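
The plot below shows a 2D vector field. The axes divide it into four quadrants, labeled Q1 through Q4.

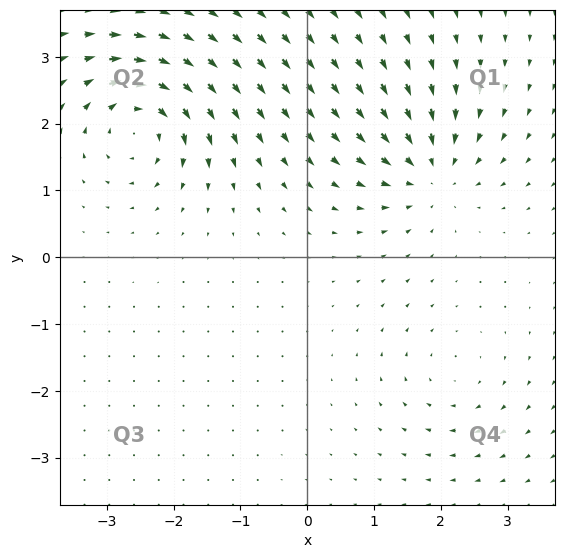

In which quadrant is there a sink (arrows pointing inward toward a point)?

The sink sits at approximately (1.8, 1.3), which lies in quadrant Q1. The divergence there is about -5, negative as expected for a sink.

Q1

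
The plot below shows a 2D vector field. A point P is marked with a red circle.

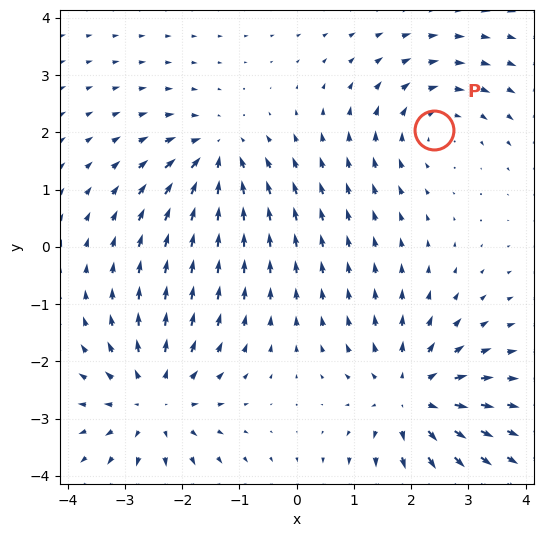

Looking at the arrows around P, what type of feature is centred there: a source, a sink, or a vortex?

At P (2.4, 2.0) the arrows circulate clockwise. Divergence ≈0, curl about -3 — near-zero divergence with nonzero curl is a vortex.

vortex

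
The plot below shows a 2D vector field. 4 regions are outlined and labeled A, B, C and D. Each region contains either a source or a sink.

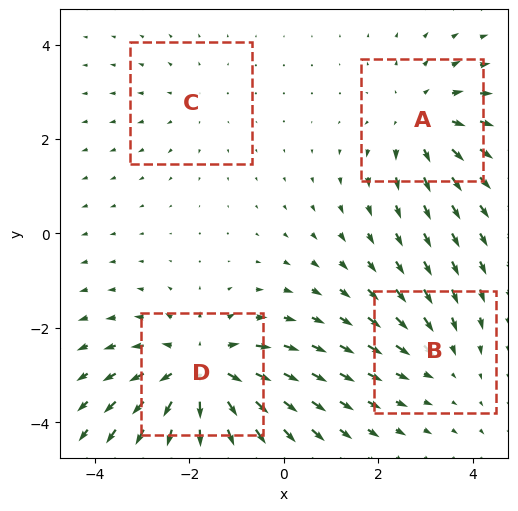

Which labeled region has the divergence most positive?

D

Divergence at each region's feature centre — A: about +4, B: about -3, C: about +2, D: about +6. Region D is most positive.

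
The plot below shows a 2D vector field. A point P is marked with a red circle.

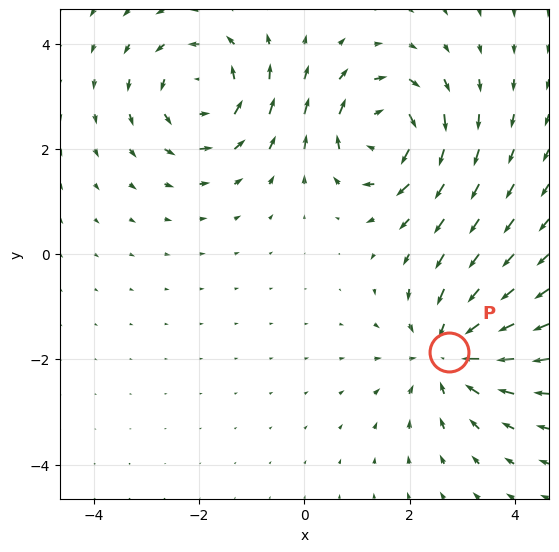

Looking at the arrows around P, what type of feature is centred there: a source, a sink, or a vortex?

sink

At P (2.7, -1.9) the arrows converge inward. Divergence about -4, curl ≈0 — negative divergence with near-zero curl is a sink.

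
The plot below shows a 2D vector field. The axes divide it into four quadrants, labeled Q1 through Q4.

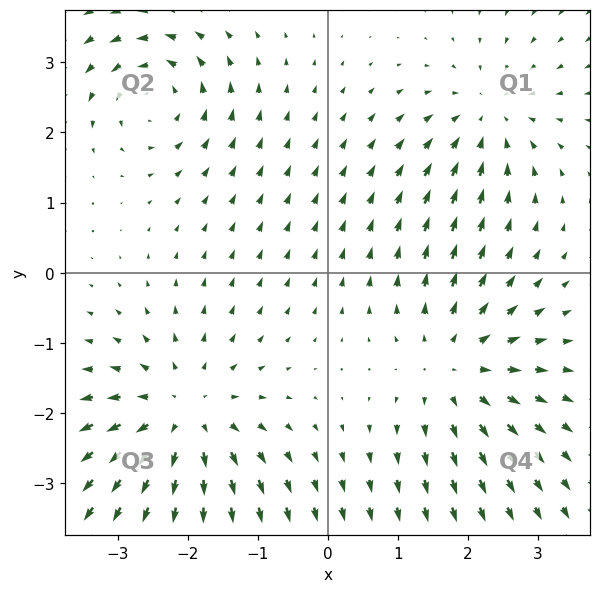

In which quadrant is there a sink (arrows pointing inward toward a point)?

Q1

The sink sits at approximately (2.3, 2.2), which lies in quadrant Q1. The divergence there is about -3, negative as expected for a sink.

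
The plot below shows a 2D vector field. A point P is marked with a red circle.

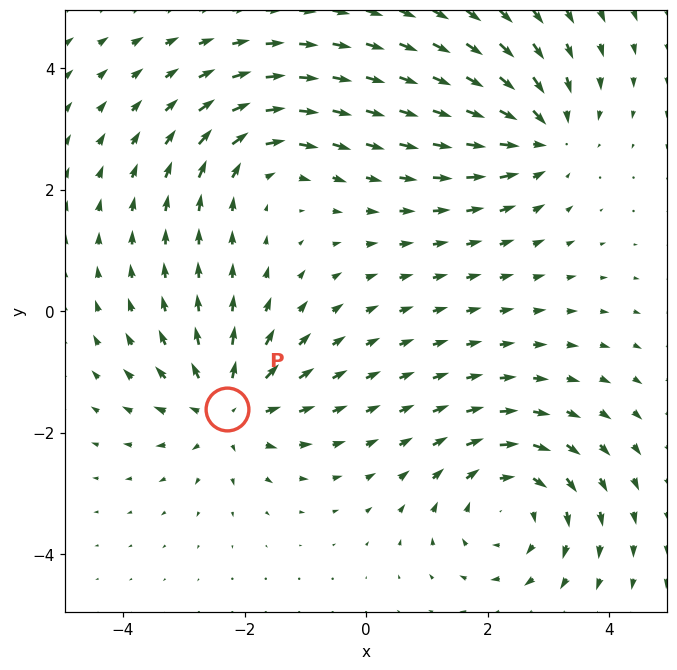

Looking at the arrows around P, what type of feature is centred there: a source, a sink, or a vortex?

At P (-2.3, -1.6) the arrows spread outward. Divergence about +5, curl ≈0 — positive divergence with near-zero curl is a source.

source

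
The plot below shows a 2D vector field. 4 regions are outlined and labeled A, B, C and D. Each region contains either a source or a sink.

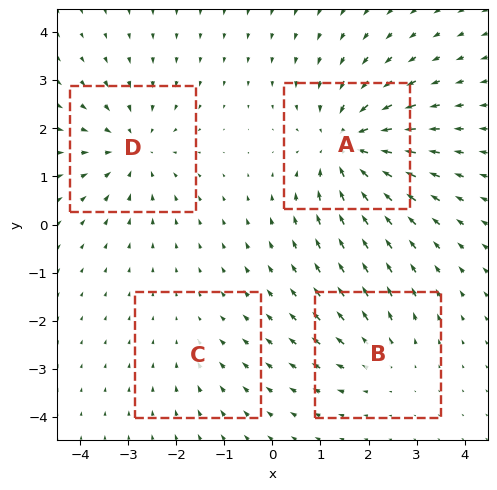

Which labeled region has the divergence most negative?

Divergence at each region's feature centre — A: about -7, B: about +3, C: about -2, D: about -5. Region A is most negative.

A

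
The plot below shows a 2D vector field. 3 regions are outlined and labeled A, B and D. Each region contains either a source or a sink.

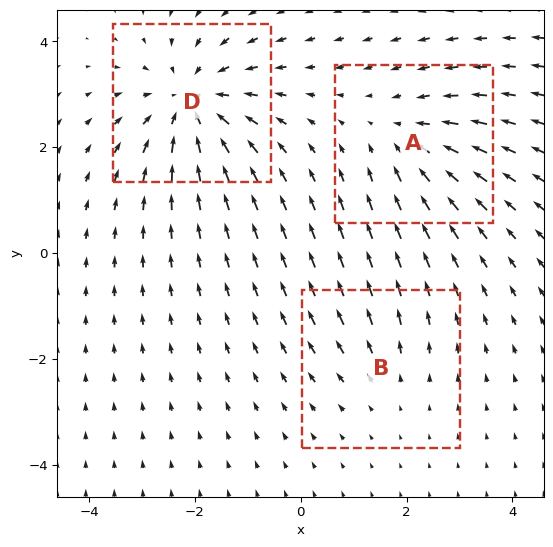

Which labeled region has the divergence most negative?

Divergence at each region's feature centre — A: about -3, B: about +2, D: about -5. Region D is most negative.

D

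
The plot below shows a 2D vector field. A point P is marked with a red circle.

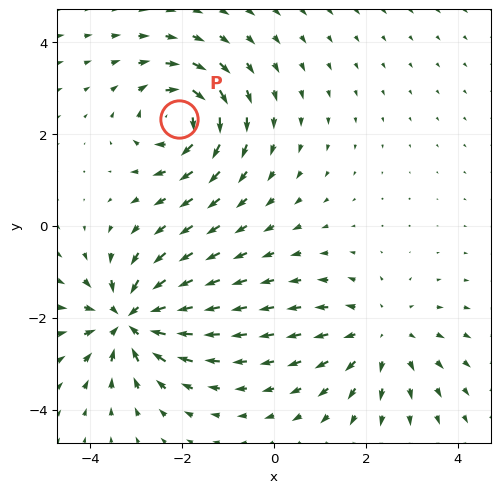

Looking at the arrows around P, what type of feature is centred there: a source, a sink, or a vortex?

At P (-2.1, 2.3) the arrows circulate clockwise. Divergence ≈0, curl about -5 — near-zero divergence with nonzero curl is a vortex.

vortex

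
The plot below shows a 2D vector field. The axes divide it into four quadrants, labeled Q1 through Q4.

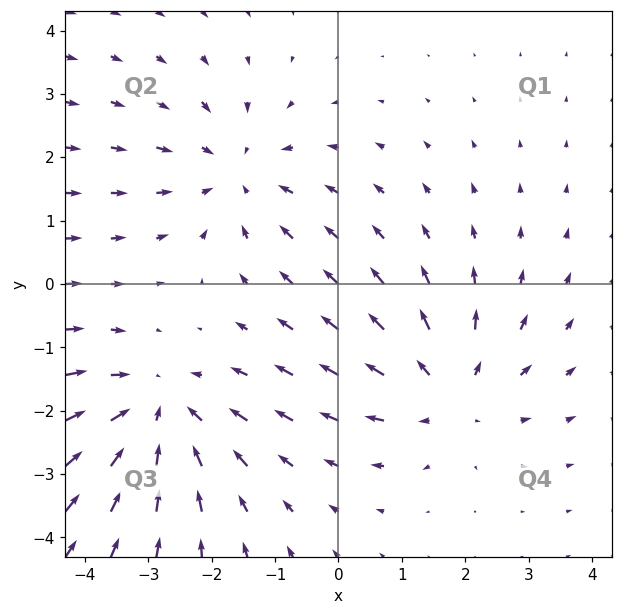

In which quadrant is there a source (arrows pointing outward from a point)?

The source sits at approximately (1.7, -1.7), which lies in quadrant Q4. The divergence there is about +3, positive as expected for a source.

Q4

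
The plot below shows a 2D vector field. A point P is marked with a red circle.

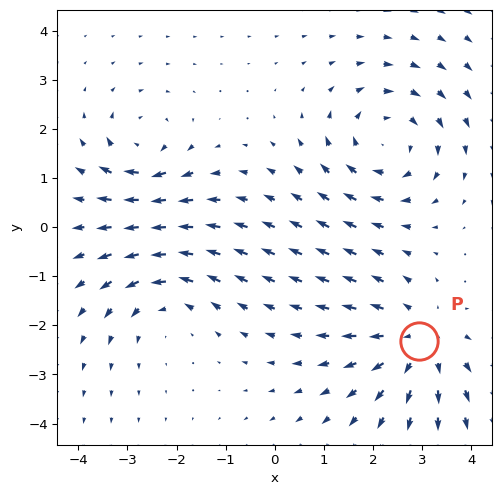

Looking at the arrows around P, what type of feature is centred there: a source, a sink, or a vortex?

At P (2.9, -2.3) the arrows spread outward. Divergence about +3, curl ≈0 — positive divergence with near-zero curl is a source.

source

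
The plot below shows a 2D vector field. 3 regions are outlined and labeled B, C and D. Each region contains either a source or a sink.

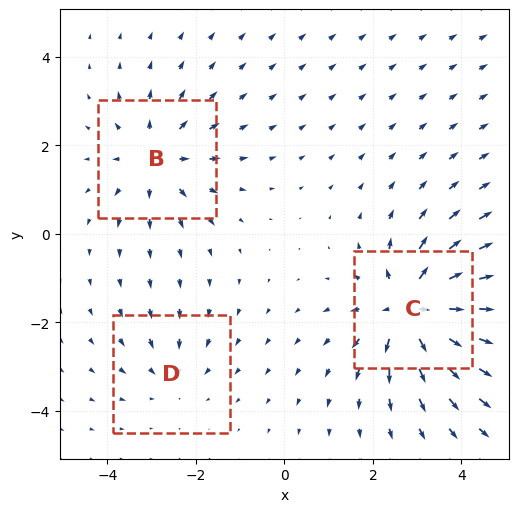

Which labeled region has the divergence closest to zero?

D

Divergence at each region's feature centre — B: about +3, C: about +5, D: about -2. Region D is closest to zero.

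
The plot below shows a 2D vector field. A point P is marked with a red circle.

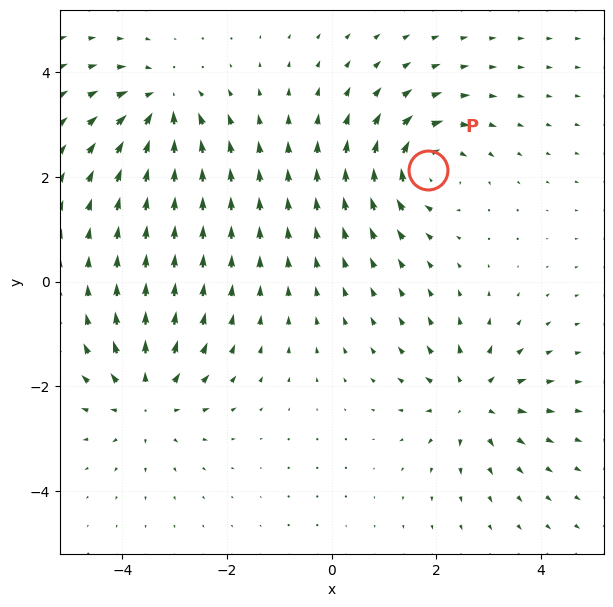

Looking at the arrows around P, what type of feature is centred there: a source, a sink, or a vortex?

vortex

At P (1.8, 2.1) the arrows circulate clockwise. Divergence ≈0, curl about -4 — near-zero divergence with nonzero curl is a vortex.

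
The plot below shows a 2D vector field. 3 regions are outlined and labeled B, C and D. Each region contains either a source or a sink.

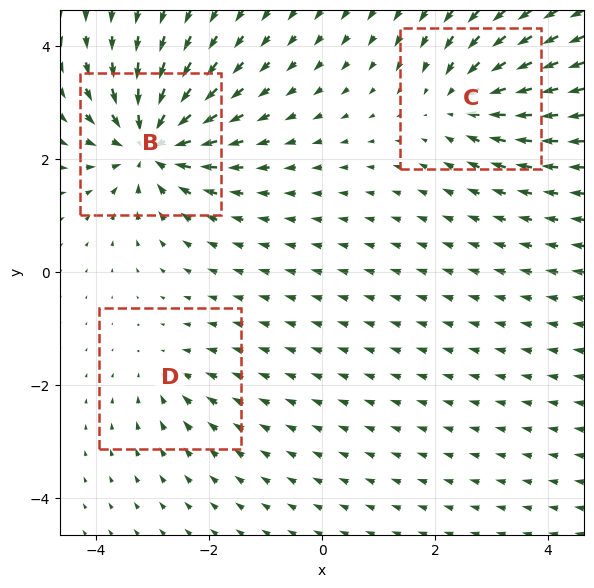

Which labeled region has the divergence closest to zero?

Divergence at each region's feature centre — B: about -6, C: about -4, D: about -2. Region D is closest to zero.

D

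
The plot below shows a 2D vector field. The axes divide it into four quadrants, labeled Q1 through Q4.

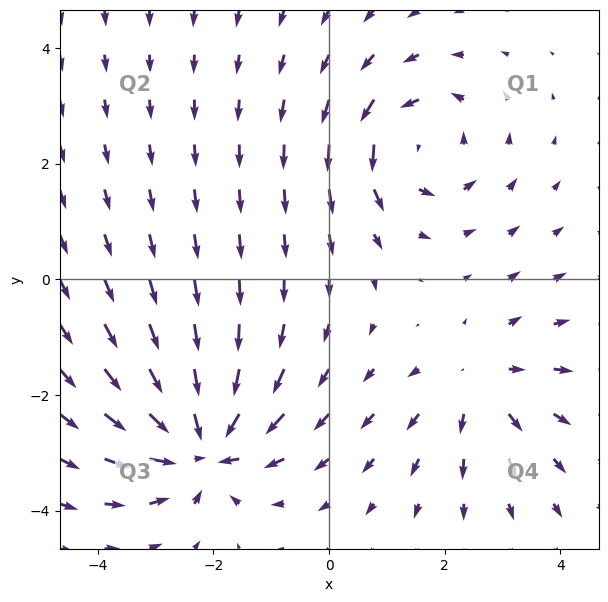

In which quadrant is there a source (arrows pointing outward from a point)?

The source sits at approximately (2.6, -1.8), which lies in quadrant Q4. The divergence there is about +3, positive as expected for a source.

Q4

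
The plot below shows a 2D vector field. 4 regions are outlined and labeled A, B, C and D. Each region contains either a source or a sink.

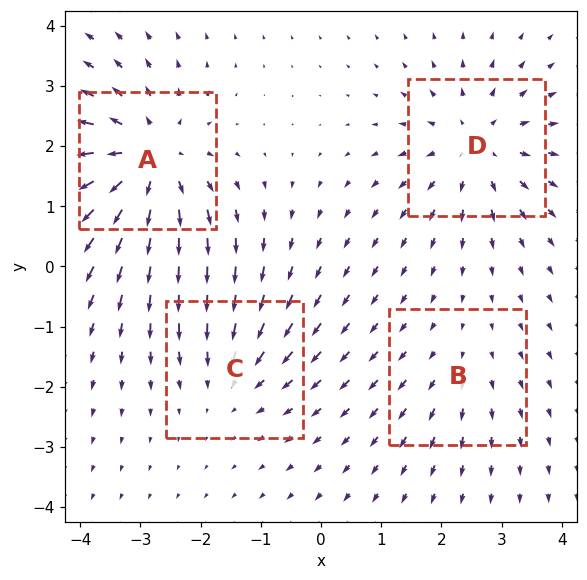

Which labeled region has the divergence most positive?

A

Divergence at each region's feature centre — A: about +7, B: about +2, C: about -3, D: about +5. Region A is most positive.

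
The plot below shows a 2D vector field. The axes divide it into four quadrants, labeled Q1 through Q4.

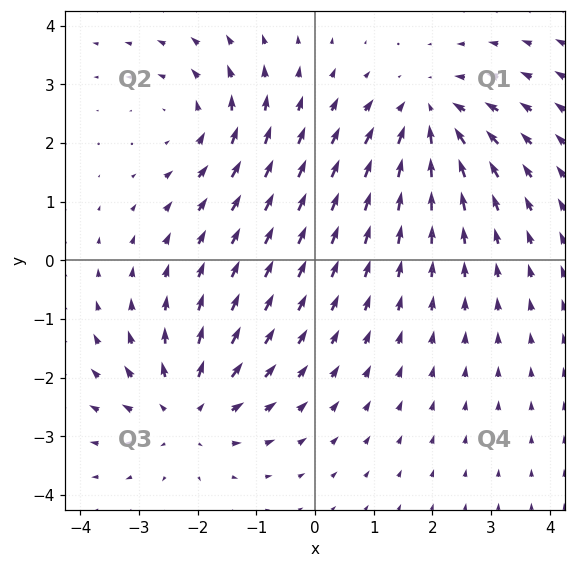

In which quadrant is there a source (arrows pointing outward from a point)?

The source sits at approximately (-2.2, -2.6), which lies in quadrant Q3. The divergence there is about +4, positive as expected for a source.

Q3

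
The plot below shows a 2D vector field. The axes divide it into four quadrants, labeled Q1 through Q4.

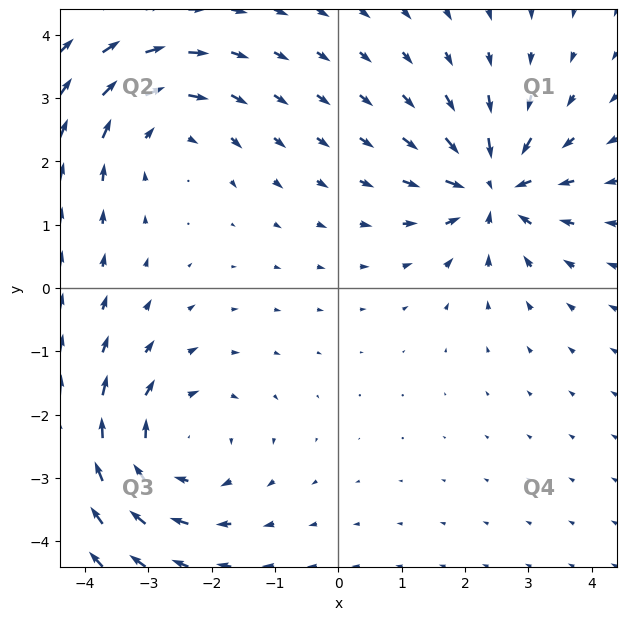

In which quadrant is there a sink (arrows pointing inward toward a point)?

The sink sits at approximately (2.4, 1.6), which lies in quadrant Q1. The divergence there is about -5, negative as expected for a sink.

Q1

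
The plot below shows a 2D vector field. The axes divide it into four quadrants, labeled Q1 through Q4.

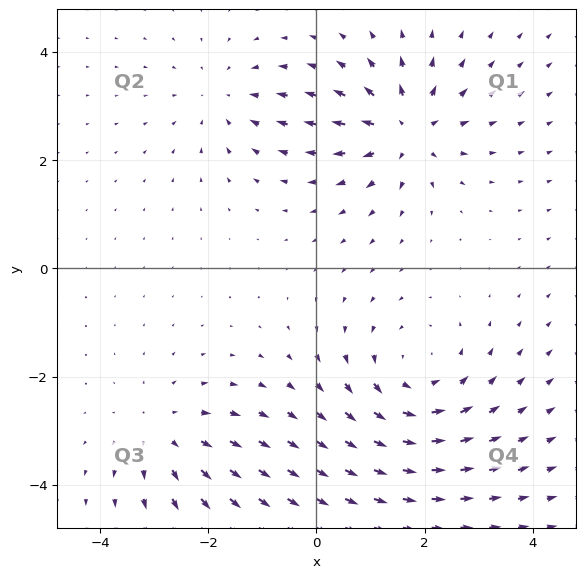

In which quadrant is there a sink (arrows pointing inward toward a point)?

Q2

The sink sits at approximately (-1.7, 3.2), which lies in quadrant Q2. The divergence there is about -3, negative as expected for a sink.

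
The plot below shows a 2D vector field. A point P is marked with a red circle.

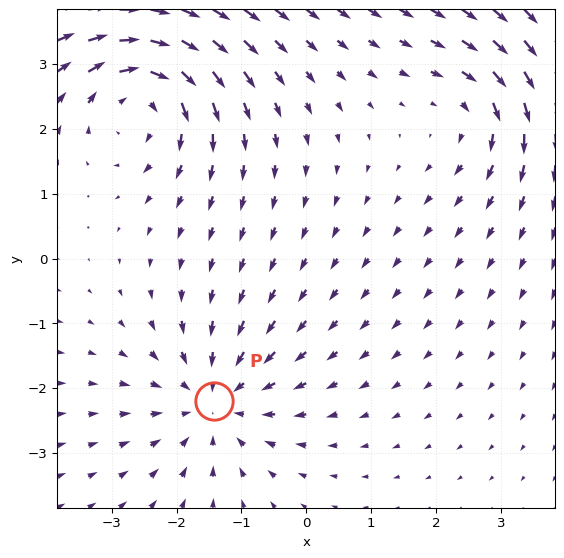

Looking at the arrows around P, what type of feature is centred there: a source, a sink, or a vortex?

At P (-1.4, -2.2) the arrows converge inward. Divergence about -4, curl ≈0 — negative divergence with near-zero curl is a sink.

sink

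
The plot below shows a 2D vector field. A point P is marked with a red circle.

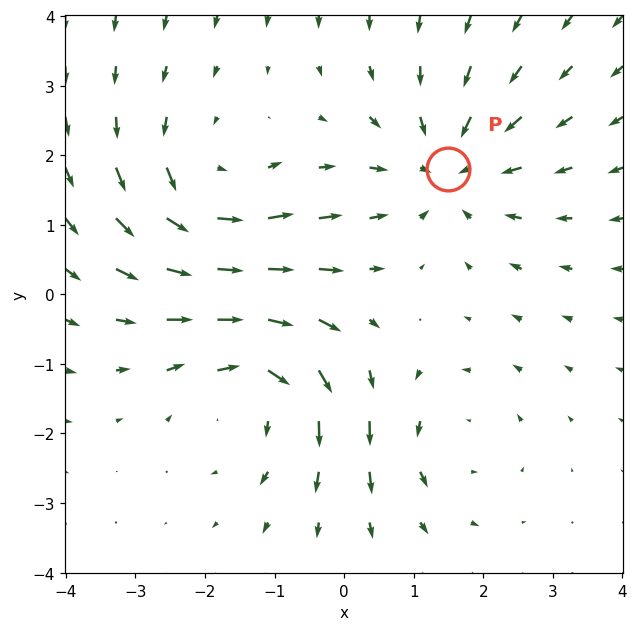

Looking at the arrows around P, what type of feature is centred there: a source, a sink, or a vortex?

sink

At P (1.5, 1.8) the arrows converge inward. Divergence about -4, curl ≈0 — negative divergence with near-zero curl is a sink.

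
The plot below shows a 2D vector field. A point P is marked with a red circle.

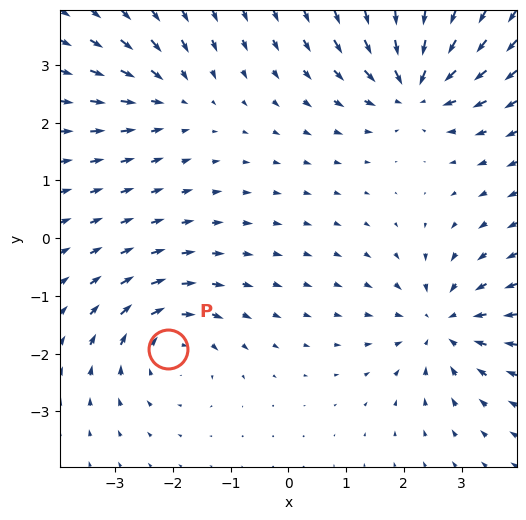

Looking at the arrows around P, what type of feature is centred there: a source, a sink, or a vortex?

vortex

At P (-2.1, -1.9) the arrows circulate clockwise. Divergence ≈0, curl about -4 — near-zero divergence with nonzero curl is a vortex.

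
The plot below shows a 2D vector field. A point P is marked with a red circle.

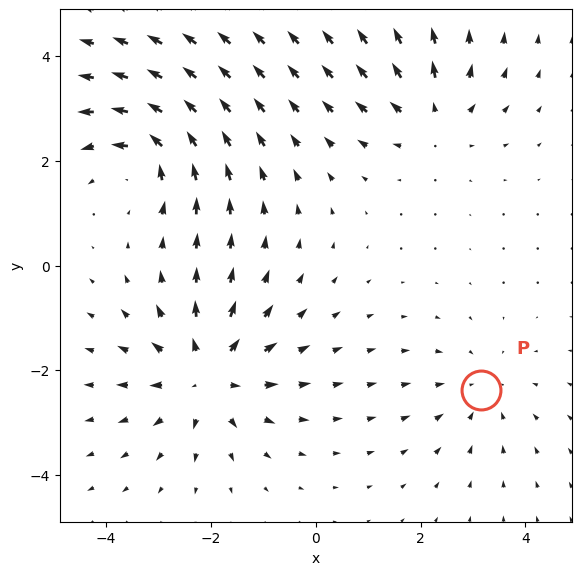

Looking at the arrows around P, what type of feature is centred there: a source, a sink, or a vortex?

At P (3.2, -2.4) the arrows converge inward. Divergence about -2, curl ≈0 — negative divergence with near-zero curl is a sink.

sink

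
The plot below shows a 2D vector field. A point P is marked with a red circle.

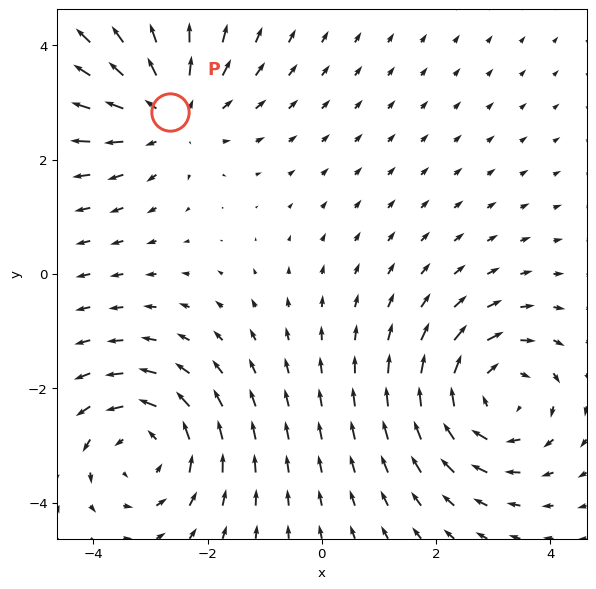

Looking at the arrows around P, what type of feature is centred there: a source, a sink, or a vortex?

At P (-2.7, 2.8) the arrows spread outward. Divergence about +4, curl ≈0 — positive divergence with near-zero curl is a source.

source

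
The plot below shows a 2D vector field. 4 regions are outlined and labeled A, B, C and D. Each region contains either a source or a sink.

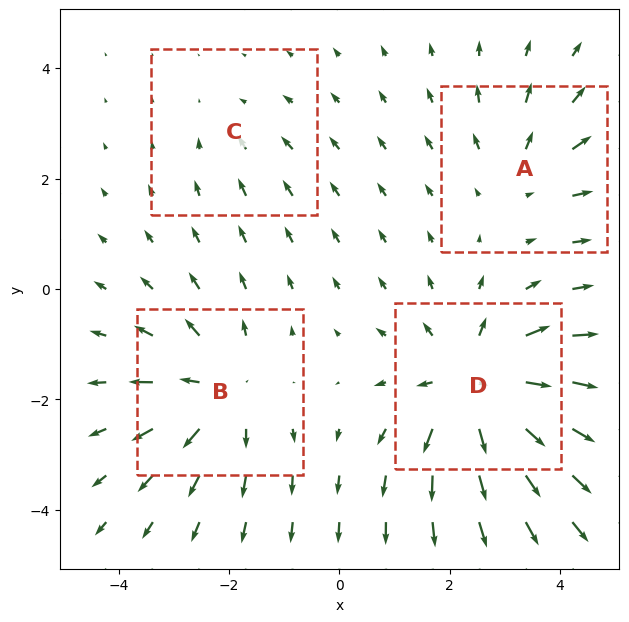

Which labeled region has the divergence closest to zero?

C

Divergence at each region's feature centre — A: about +3, B: about +5, C: about -2, D: about +7. Region C is closest to zero.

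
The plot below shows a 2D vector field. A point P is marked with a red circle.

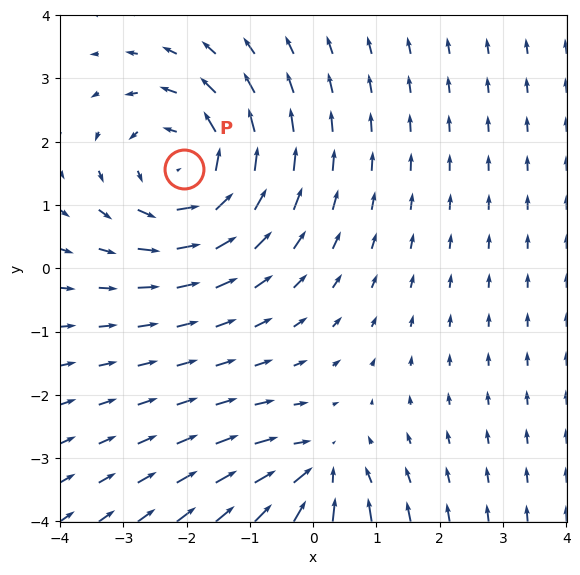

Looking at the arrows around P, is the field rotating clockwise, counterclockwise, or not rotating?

counterclockwise

Near P at (-2.0, 1.6) the arrows circulate counterclockwise. The curl (z-component) there is about +4; positive curl means counterclockwise rotation.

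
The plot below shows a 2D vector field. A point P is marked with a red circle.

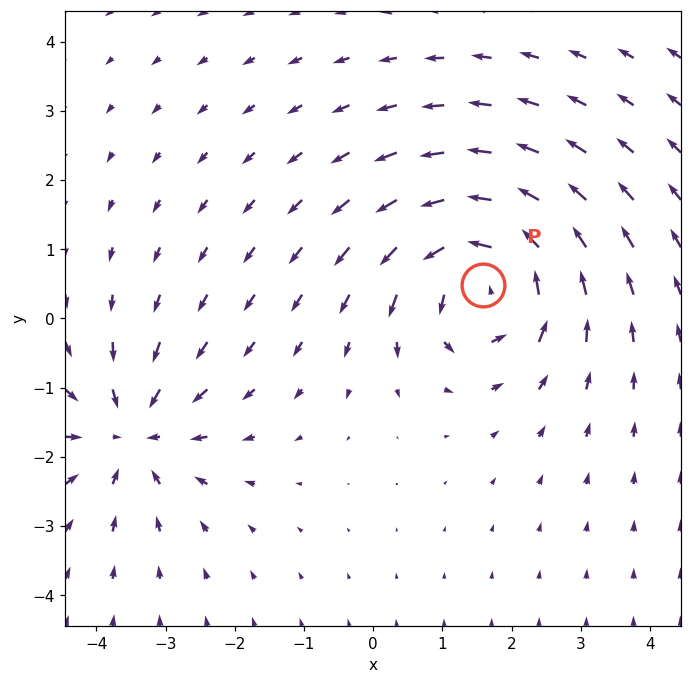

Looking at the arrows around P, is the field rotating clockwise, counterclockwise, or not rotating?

counterclockwise

Near P at (1.6, 0.5) the arrows circulate counterclockwise. The curl (z-component) there is about +4; positive curl means counterclockwise rotation.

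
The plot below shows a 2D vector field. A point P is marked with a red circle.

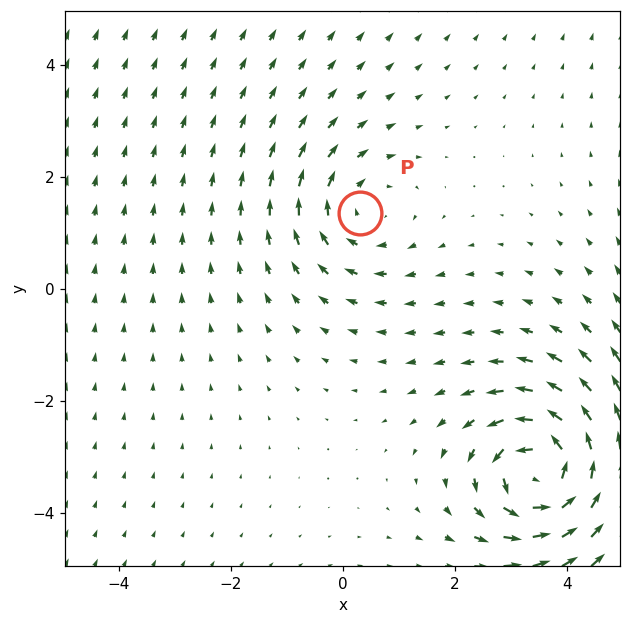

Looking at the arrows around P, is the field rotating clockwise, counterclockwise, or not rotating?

clockwise

Near P at (0.3, 1.4) the arrows circulate clockwise. The curl (z-component) there is about -2; negative curl means clockwise rotation.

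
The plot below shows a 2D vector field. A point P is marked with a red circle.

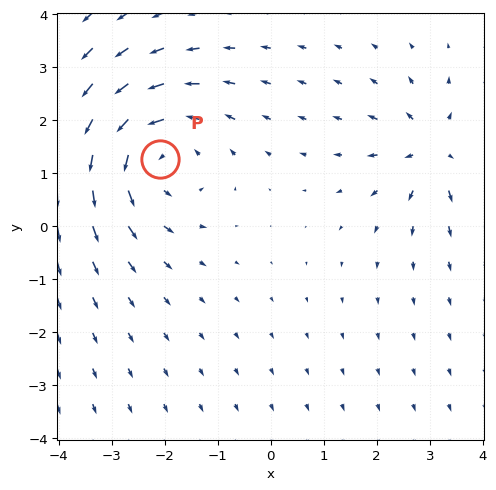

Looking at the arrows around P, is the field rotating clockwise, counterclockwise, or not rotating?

Near P at (-2.1, 1.3) the arrows circulate counterclockwise. The curl (z-component) there is about +4; positive curl means counterclockwise rotation.

counterclockwise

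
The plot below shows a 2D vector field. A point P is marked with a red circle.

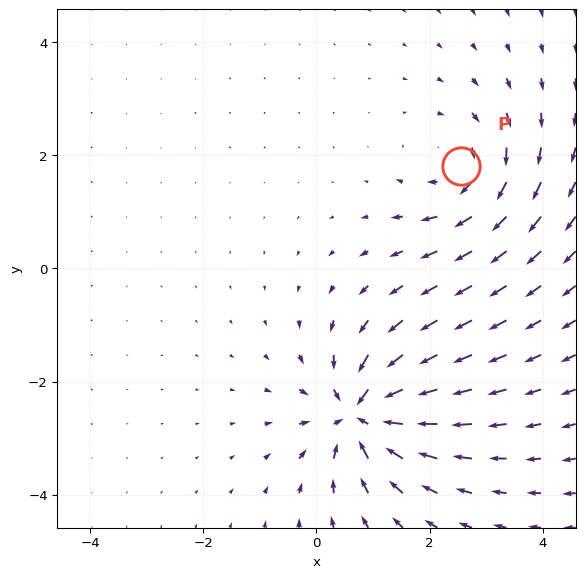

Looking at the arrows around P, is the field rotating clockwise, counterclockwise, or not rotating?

clockwise

Near P at (2.6, 1.8) the arrows circulate clockwise. The curl (z-component) there is about -4; negative curl means clockwise rotation.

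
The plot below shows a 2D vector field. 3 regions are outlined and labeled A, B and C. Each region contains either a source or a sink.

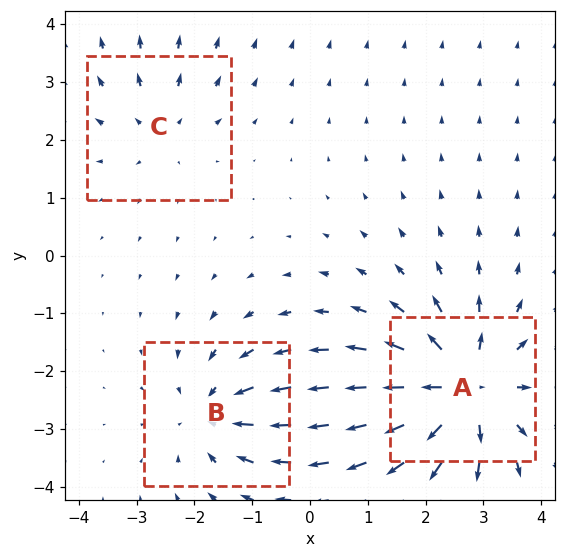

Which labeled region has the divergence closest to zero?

C

Divergence at each region's feature centre — A: about +6, B: about -3, C: about +2. Region C is closest to zero.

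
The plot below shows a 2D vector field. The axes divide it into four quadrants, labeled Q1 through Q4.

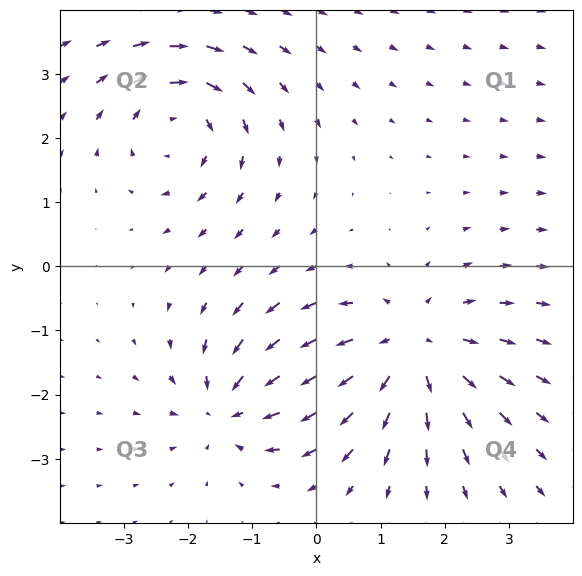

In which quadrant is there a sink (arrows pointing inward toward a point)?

Q3

The sink sits at approximately (-1.3, -2.2), which lies in quadrant Q3. The divergence there is about -4, negative as expected for a sink.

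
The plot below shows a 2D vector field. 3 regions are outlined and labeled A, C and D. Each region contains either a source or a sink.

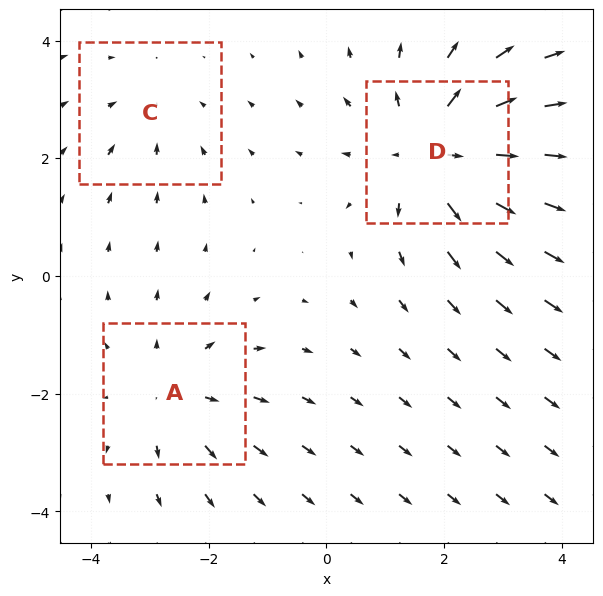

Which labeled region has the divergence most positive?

D

Divergence at each region's feature centre — A: about +3, C: about -2, D: about +4. Region D is most positive.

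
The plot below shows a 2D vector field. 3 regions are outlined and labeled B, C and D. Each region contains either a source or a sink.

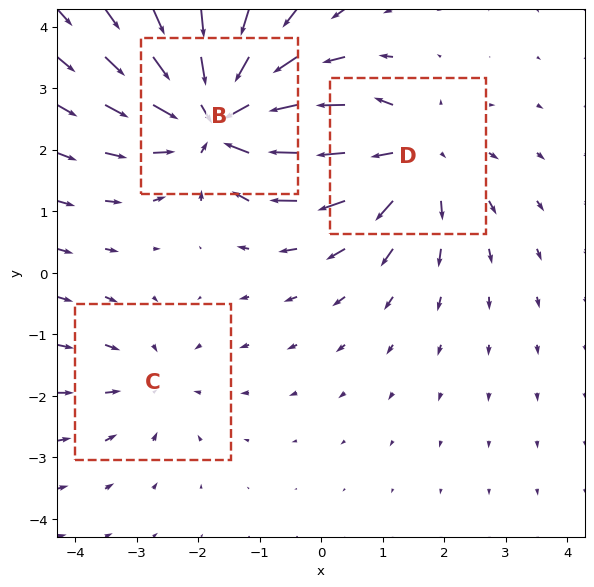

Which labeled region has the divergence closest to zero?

C

Divergence at each region's feature centre — B: about -4, C: about -2, D: about +3. Region C is closest to zero.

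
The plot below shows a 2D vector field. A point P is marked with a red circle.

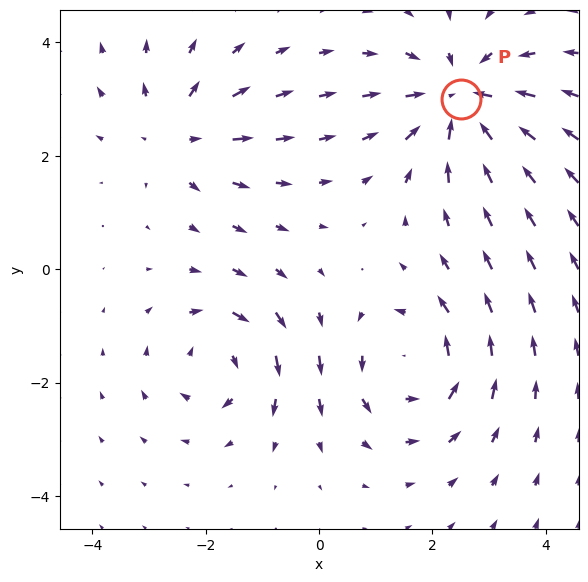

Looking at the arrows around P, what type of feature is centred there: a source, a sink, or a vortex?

At P (2.5, 3.0) the arrows converge inward. Divergence about -4, curl ≈0 — negative divergence with near-zero curl is a sink.

sink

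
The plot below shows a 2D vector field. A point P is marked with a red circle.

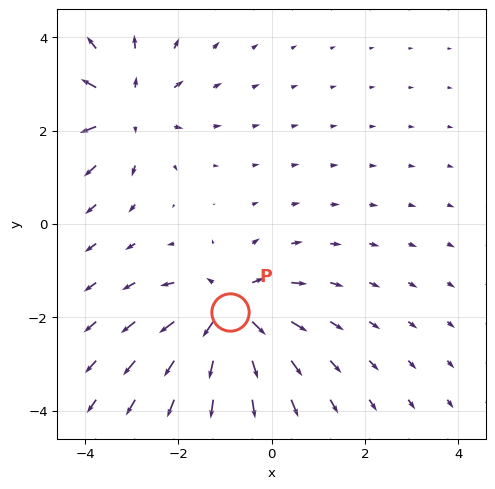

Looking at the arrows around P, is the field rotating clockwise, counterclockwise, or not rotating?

not rotating

Near P at (-0.9, -1.9) the arrows show no circulation. The curl there is ≈0.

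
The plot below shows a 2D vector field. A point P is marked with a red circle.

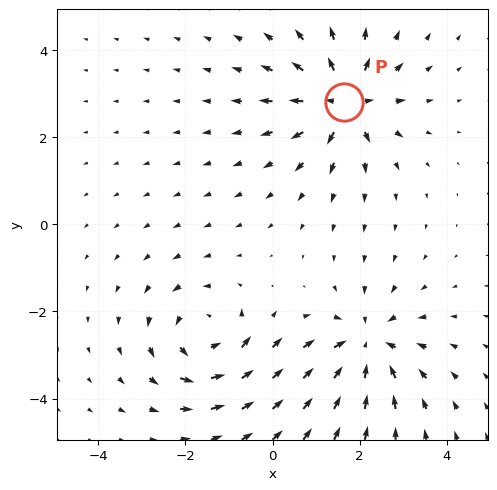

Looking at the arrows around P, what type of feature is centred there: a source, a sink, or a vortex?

source

At P (1.6, 2.8) the arrows spread outward. Divergence about +5, curl ≈0 — positive divergence with near-zero curl is a source.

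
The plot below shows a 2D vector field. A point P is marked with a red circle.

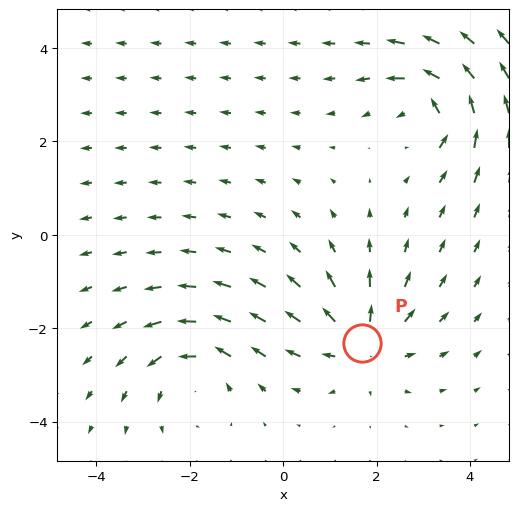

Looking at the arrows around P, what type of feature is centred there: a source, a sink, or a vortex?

At P (1.7, -2.3) the arrows spread outward. Divergence about +5, curl ≈0 — positive divergence with near-zero curl is a source.

source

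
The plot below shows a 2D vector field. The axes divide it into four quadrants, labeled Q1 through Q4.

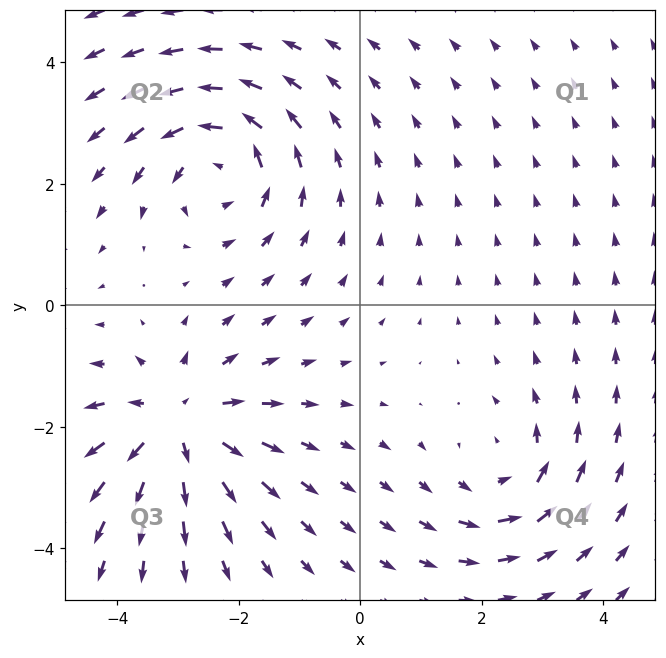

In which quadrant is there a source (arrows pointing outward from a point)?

The source sits at approximately (-3.0, -2.0), which lies in quadrant Q3. The divergence there is about +4, positive as expected for a source.

Q3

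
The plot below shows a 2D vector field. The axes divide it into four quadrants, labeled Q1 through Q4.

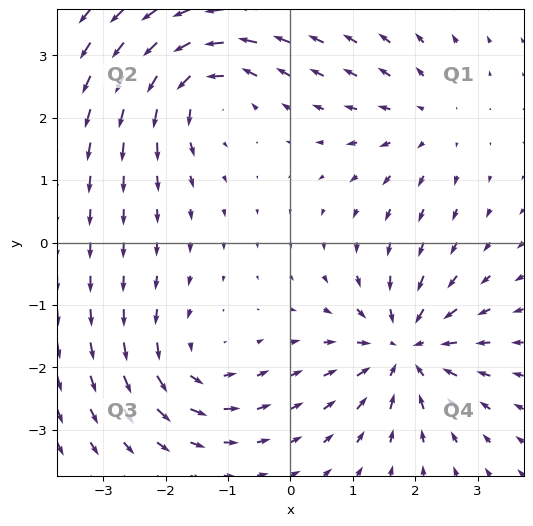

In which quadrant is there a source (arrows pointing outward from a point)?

The source sits at approximately (2.2, 1.9), which lies in quadrant Q1. The divergence there is about +2, positive as expected for a source.

Q1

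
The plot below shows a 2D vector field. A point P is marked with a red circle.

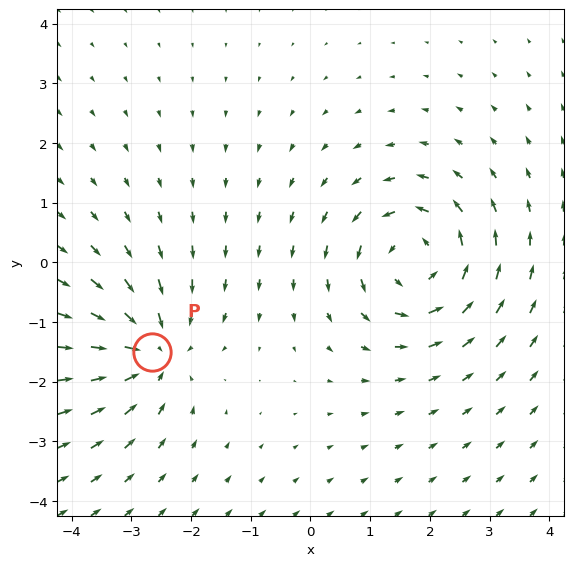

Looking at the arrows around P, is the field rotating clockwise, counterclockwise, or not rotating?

not rotating

Near P at (-2.6, -1.5) the arrows show no circulation. The curl there is ≈0.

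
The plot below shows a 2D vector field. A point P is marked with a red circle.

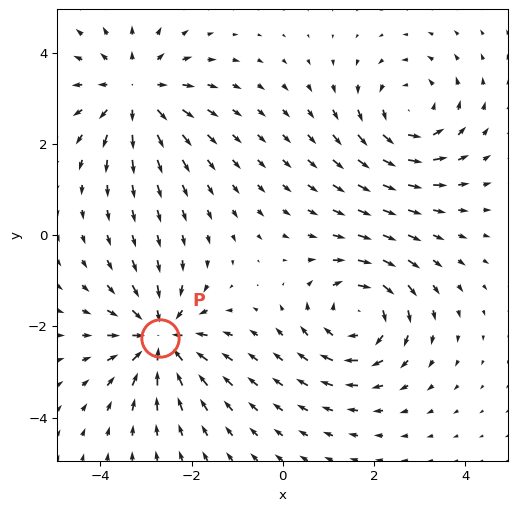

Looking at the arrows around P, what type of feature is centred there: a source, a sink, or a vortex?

sink

At P (-2.7, -2.3) the arrows converge inward. Divergence about -5, curl ≈0 — negative divergence with near-zero curl is a sink.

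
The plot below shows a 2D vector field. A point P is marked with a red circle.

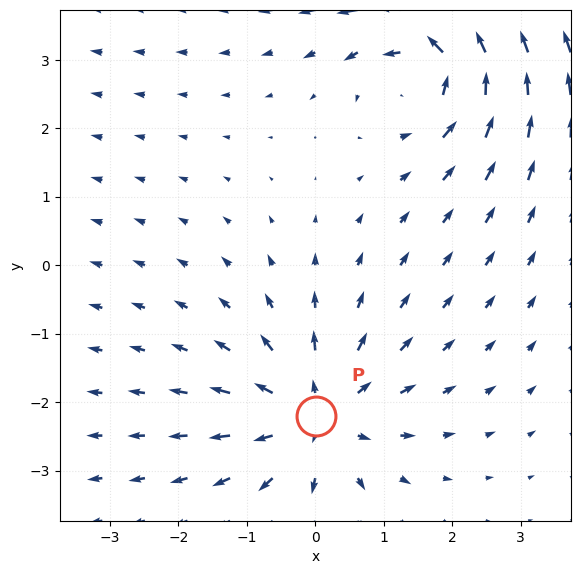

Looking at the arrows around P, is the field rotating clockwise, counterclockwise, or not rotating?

not rotating

Near P at (0.0, -2.2) the arrows show no circulation. The curl there is ≈0.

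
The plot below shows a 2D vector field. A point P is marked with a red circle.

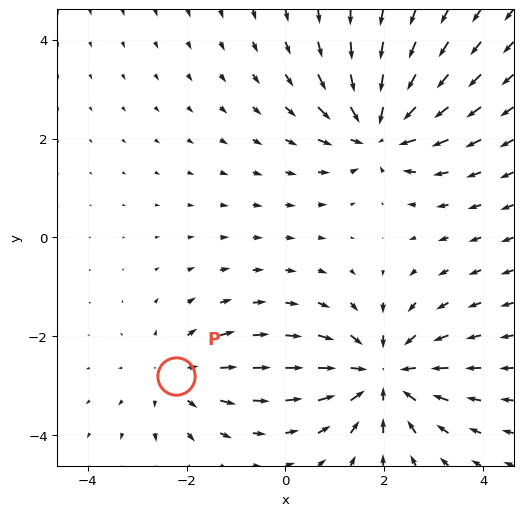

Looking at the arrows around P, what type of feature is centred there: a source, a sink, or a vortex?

source

At P (-2.2, -2.8) the arrows spread outward. Divergence about +2, curl ≈0 — positive divergence with near-zero curl is a source.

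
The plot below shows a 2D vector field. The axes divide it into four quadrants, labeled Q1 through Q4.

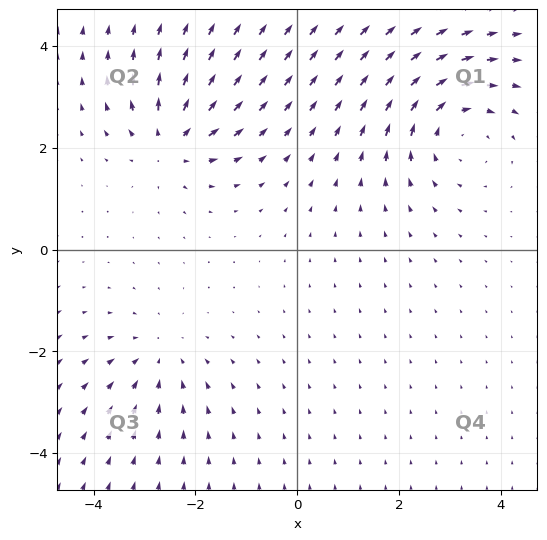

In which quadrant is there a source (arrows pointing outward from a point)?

The source sits at approximately (-2.5, 2.1), which lies in quadrant Q2. The divergence there is about +4, positive as expected for a source.

Q2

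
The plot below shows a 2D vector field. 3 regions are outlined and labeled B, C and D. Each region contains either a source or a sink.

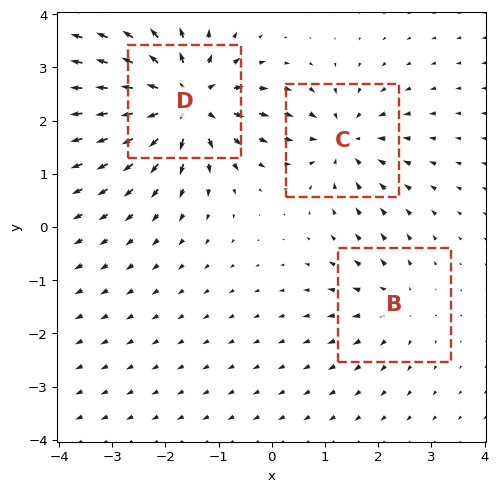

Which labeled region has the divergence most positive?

D

Divergence at each region's feature centre — B: about +2, C: about -4, D: about +6. Region D is most positive.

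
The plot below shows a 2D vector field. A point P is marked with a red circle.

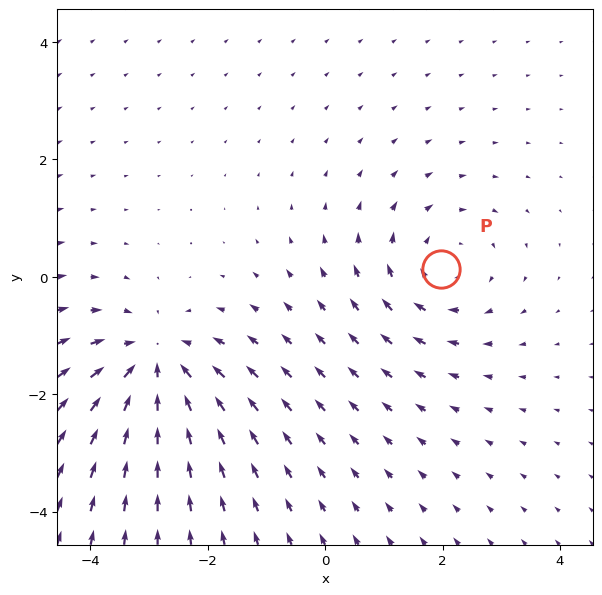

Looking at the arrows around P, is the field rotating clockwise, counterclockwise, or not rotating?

clockwise

Near P at (2.0, 0.1) the arrows circulate clockwise. The curl (z-component) there is about -3; negative curl means clockwise rotation.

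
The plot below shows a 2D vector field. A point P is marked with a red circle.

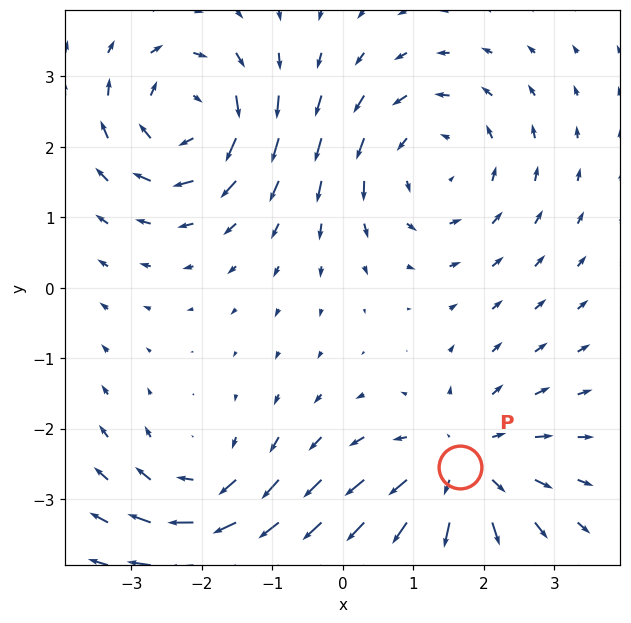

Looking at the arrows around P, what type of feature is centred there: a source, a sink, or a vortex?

At P (1.7, -2.5) the arrows spread outward. Divergence about +4, curl ≈0 — positive divergence with near-zero curl is a source.

source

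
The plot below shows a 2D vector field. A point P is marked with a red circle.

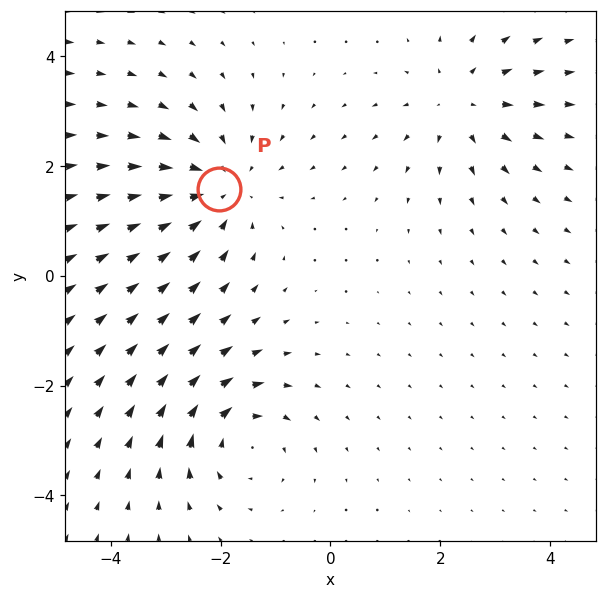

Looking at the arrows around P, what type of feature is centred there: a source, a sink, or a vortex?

At P (-2.0, 1.6) the arrows converge inward. Divergence about -4, curl ≈0 — negative divergence with near-zero curl is a sink.

sink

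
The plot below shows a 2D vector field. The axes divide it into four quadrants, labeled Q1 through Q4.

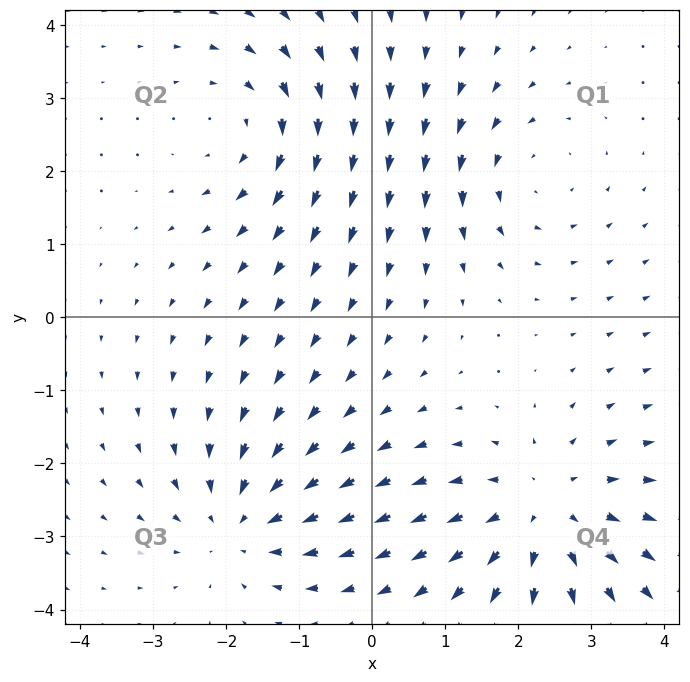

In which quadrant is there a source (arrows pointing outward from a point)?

The source sits at approximately (2.4, -2.7), which lies in quadrant Q4. The divergence there is about +3, positive as expected for a source.

Q4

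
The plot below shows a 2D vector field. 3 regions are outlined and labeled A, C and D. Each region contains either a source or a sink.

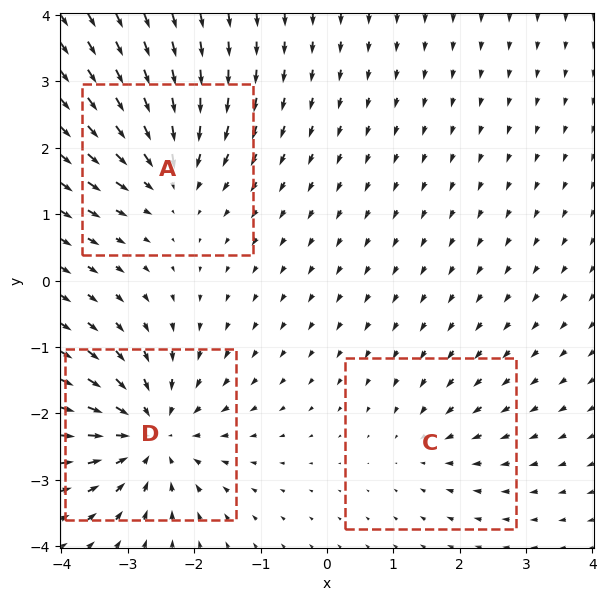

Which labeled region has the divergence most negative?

D

Divergence at each region's feature centre — A: about -4, C: about -2, D: about -5. Region D is most negative.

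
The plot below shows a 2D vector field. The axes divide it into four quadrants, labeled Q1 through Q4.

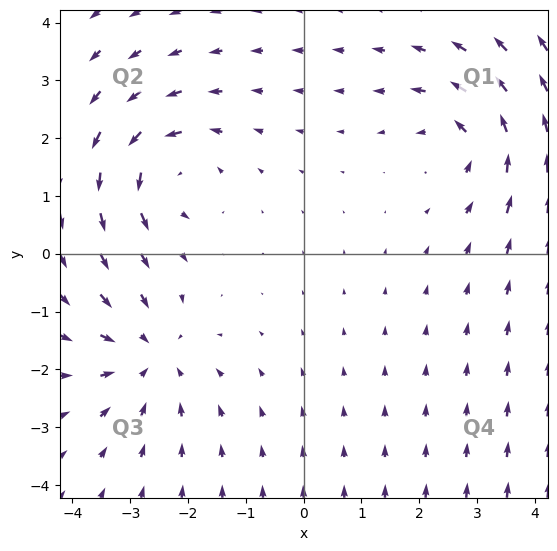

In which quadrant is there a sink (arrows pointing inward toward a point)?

The sink sits at approximately (-2.7, -1.8), which lies in quadrant Q3. The divergence there is about -3, negative as expected for a sink.

Q3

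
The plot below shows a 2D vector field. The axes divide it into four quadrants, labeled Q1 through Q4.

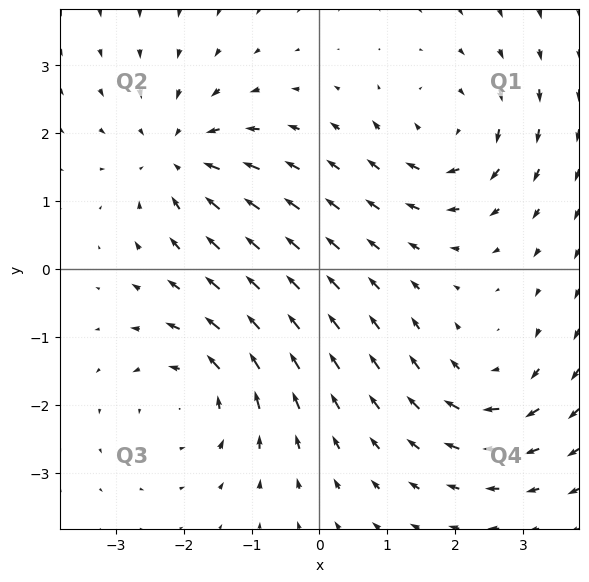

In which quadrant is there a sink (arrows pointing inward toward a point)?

Q2

The sink sits at approximately (-2.1, 1.6), which lies in quadrant Q2. The divergence there is about -4, negative as expected for a sink.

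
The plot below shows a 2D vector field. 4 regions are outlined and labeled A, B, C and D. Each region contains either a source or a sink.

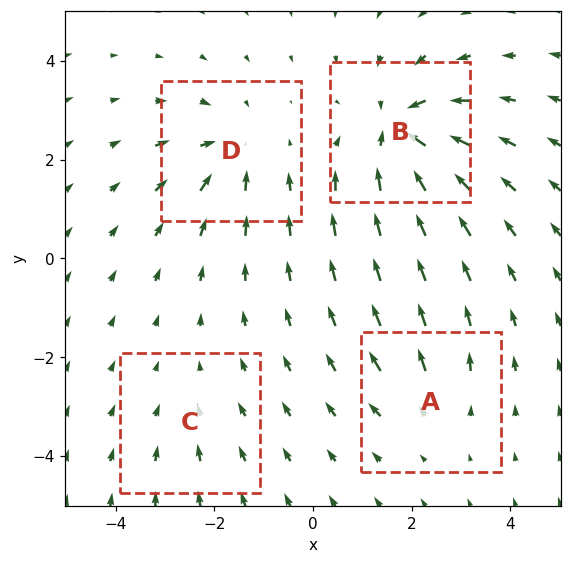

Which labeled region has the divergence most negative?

Divergence at each region's feature centre — A: about +3, B: about -8, C: about -2, D: about -5. Region B is most negative.

B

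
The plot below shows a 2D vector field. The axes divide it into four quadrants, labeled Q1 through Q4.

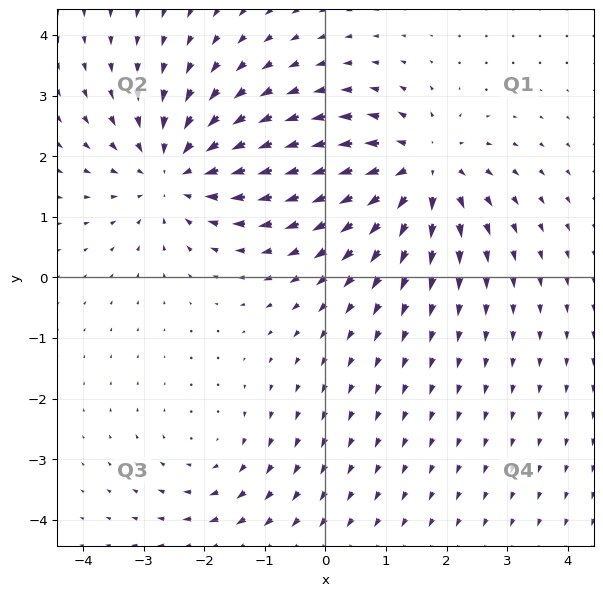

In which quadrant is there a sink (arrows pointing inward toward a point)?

The sink sits at approximately (-2.5, 1.7), which lies in quadrant Q2. The divergence there is about -4, negative as expected for a sink.

Q2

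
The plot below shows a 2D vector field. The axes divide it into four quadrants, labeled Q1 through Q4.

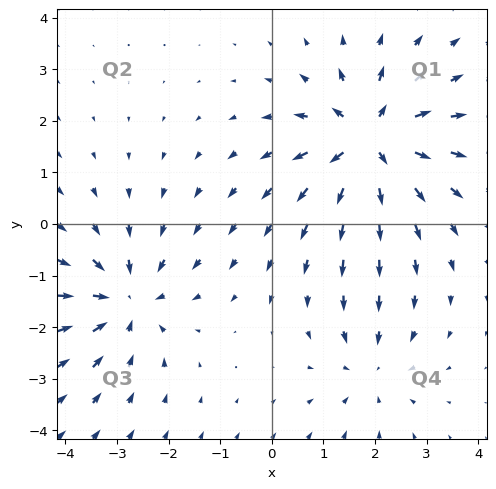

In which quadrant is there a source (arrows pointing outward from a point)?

Q1

The source sits at approximately (1.9, 1.6), which lies in quadrant Q1. The divergence there is about +6, positive as expected for a source.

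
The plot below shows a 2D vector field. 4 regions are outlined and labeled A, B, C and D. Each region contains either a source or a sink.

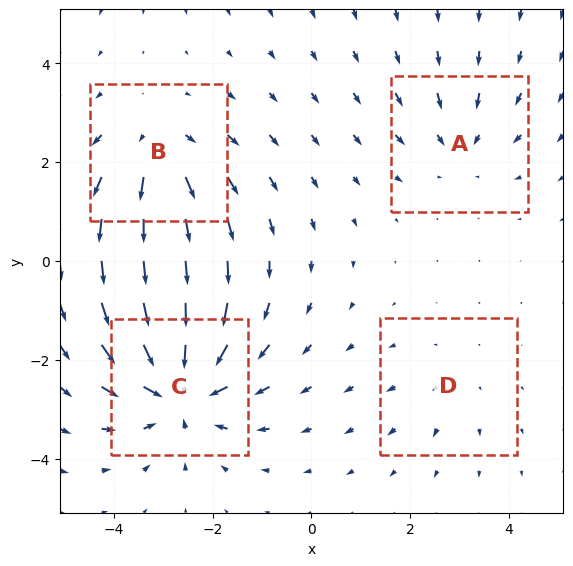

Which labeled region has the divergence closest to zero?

D

Divergence at each region's feature centre — A: about -3, B: about +4, C: about -7, D: about +2. Region D is closest to zero.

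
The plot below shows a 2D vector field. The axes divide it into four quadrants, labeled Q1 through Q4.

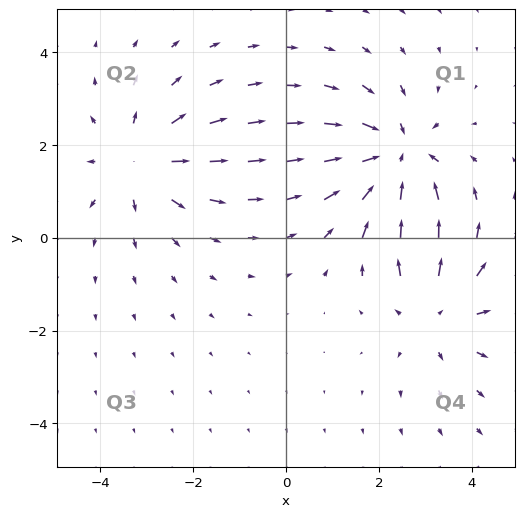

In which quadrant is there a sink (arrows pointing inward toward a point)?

The sink sits at approximately (2.4, 1.7), which lies in quadrant Q1. The divergence there is about -5, negative as expected for a sink.

Q1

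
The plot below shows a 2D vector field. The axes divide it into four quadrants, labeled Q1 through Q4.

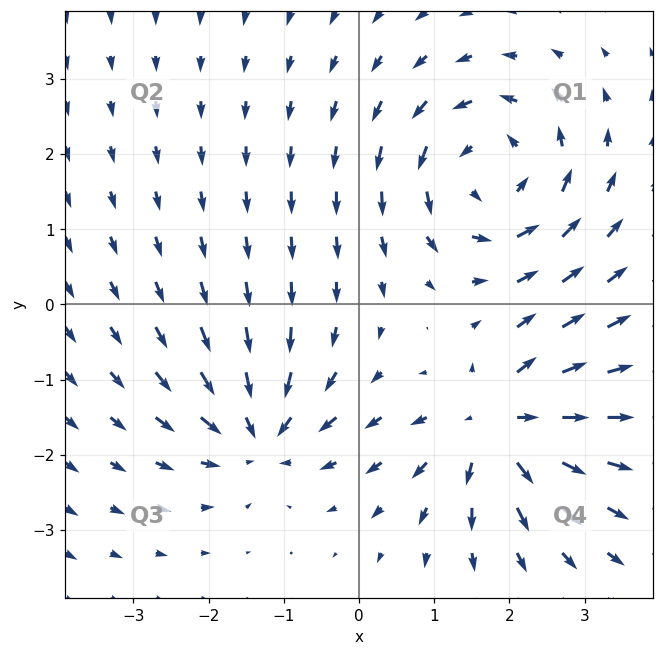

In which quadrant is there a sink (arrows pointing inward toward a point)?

Q3

The sink sits at approximately (-1.3, -1.7), which lies in quadrant Q3. The divergence there is about -5, negative as expected for a sink.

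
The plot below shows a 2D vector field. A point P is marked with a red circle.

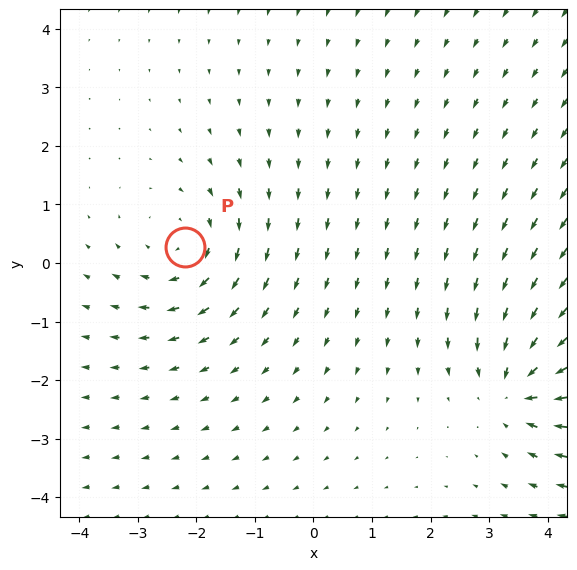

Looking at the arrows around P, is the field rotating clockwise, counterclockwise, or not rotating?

clockwise

Near P at (-2.2, 0.3) the arrows circulate clockwise. The curl (z-component) there is about -2; negative curl means clockwise rotation.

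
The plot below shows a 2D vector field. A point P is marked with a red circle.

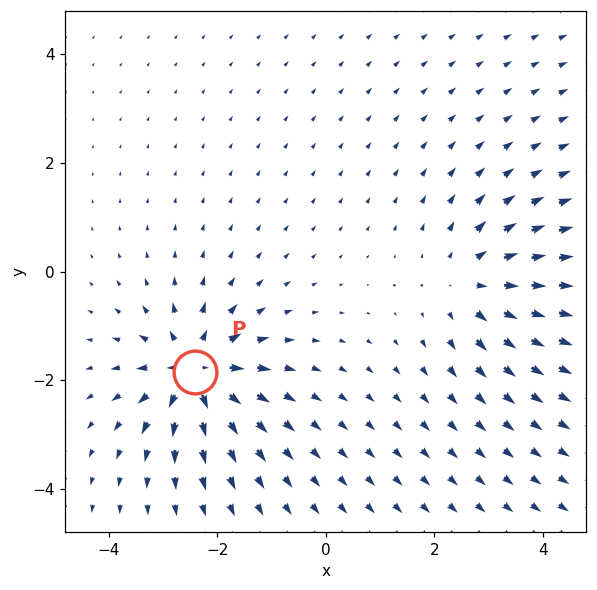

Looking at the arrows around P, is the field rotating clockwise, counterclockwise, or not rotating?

not rotating

Near P at (-2.4, -1.8) the arrows show no circulation. The curl there is ≈0.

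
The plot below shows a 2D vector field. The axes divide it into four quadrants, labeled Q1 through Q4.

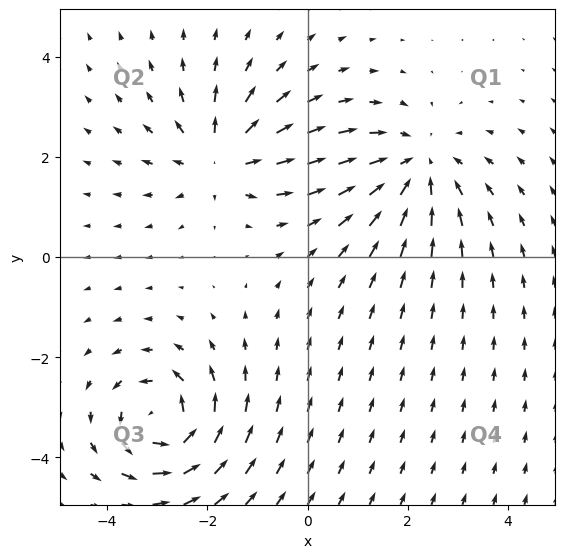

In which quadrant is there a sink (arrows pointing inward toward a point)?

The sink sits at approximately (2.2, 1.8), which lies in quadrant Q1. The divergence there is about -3, negative as expected for a sink.

Q1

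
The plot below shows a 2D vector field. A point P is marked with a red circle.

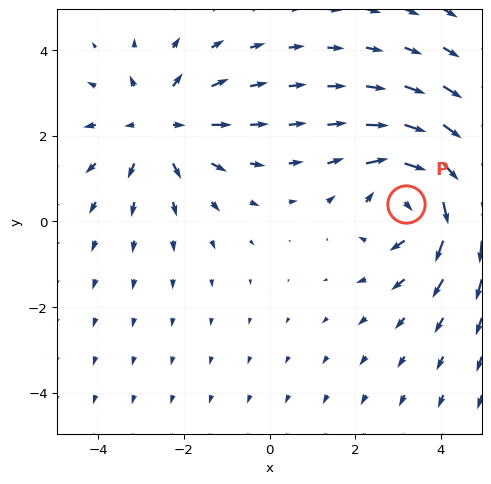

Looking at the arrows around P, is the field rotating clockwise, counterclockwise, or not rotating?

Near P at (3.2, 0.4) the arrows circulate clockwise. The curl (z-component) there is about -4; negative curl means clockwise rotation.

clockwise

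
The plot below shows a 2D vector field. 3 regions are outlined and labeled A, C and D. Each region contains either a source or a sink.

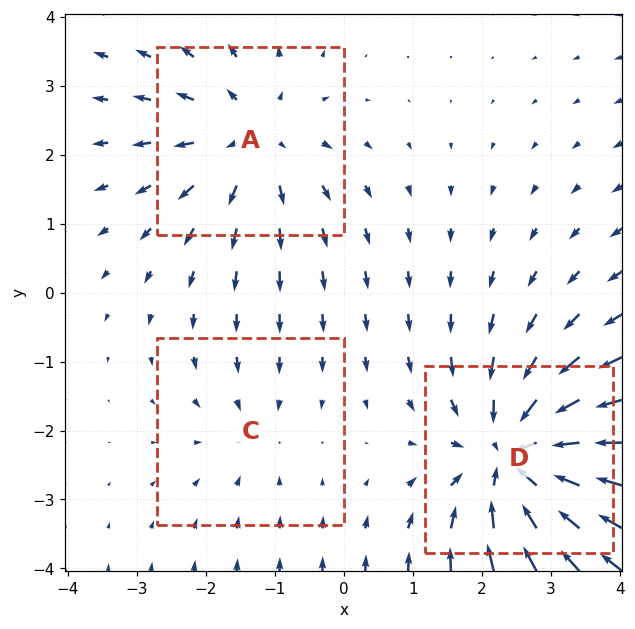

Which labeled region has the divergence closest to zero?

C

Divergence at each region's feature centre — A: about +3, C: about -2, D: about -5. Region C is closest to zero.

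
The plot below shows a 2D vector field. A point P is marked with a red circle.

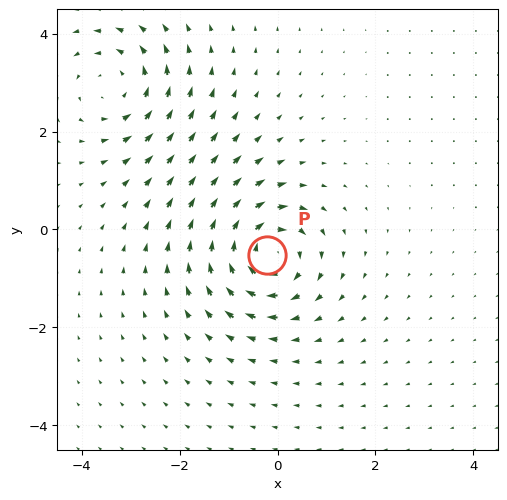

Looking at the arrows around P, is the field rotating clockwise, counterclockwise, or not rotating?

clockwise

Near P at (-0.2, -0.5) the arrows circulate clockwise. The curl (z-component) there is about -4; negative curl means clockwise rotation.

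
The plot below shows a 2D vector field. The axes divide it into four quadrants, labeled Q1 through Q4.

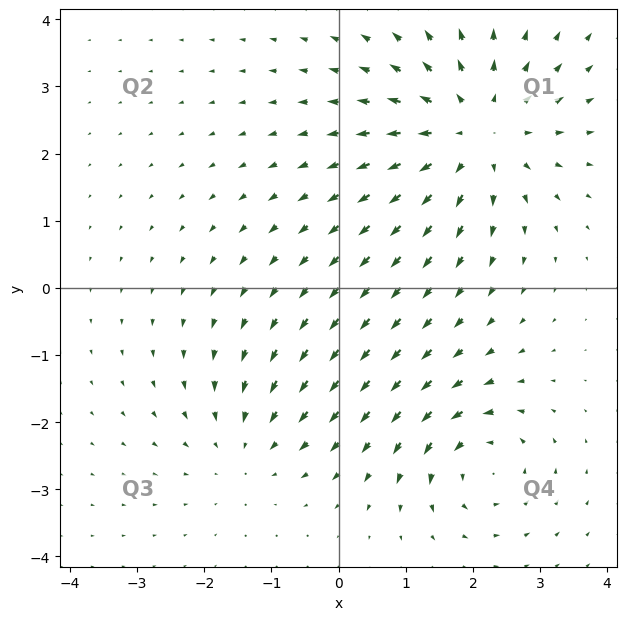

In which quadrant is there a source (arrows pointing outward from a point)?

The source sits at approximately (2.0, 2.3), which lies in quadrant Q1. The divergence there is about +4, positive as expected for a source.

Q1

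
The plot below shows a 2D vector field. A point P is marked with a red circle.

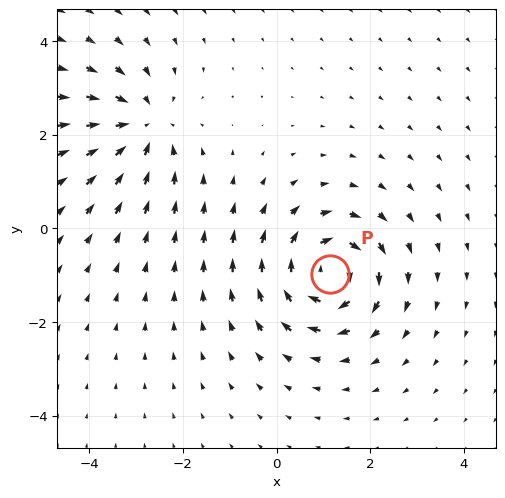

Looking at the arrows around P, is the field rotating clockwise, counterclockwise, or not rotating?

clockwise

Near P at (1.1, -1.0) the arrows circulate clockwise. The curl (z-component) there is about -6; negative curl means clockwise rotation.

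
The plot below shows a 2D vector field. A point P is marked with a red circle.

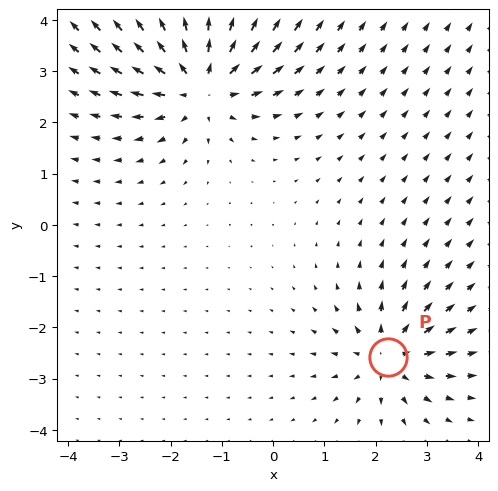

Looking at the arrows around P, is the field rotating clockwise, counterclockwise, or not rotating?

Near P at (2.3, -2.6) the arrows show no circulation. The curl there is ≈0.

not rotating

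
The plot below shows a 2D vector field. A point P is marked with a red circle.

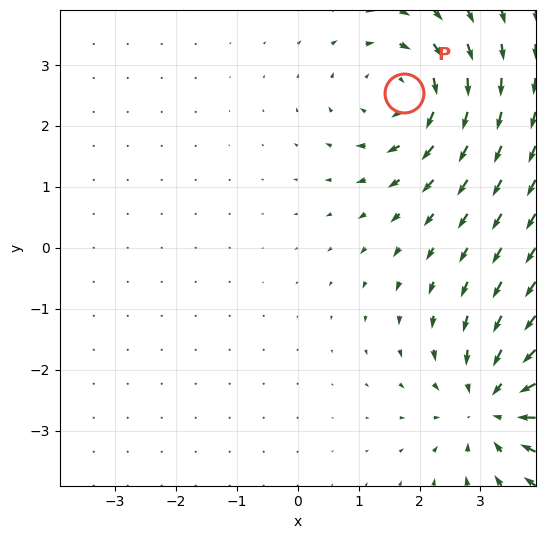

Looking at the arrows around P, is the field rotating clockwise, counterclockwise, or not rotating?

Near P at (1.7, 2.5) the arrows circulate clockwise. The curl (z-component) there is about -4; negative curl means clockwise rotation.

clockwise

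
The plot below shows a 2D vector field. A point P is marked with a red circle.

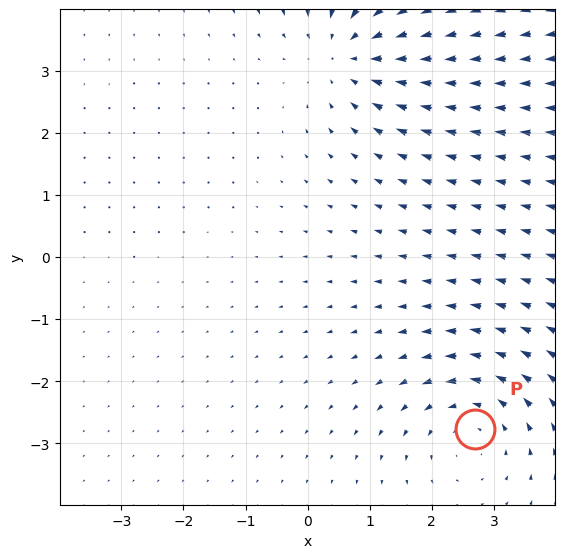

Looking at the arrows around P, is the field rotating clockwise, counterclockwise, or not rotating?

counterclockwise

Near P at (2.7, -2.8) the arrows circulate counterclockwise. The curl (z-component) there is about +4; positive curl means counterclockwise rotation.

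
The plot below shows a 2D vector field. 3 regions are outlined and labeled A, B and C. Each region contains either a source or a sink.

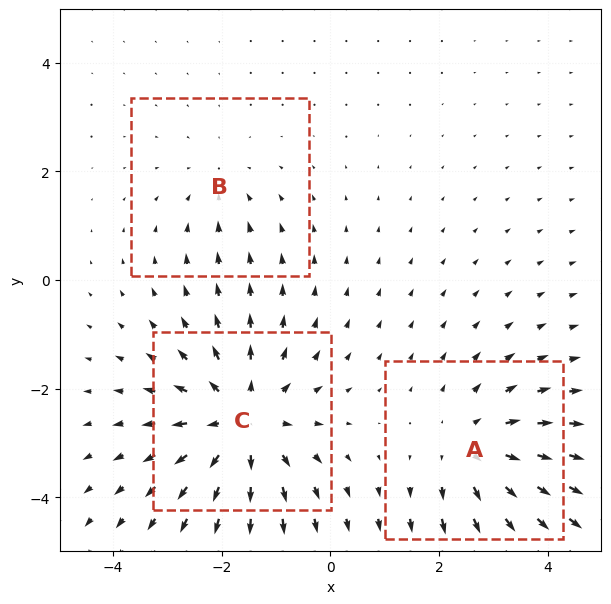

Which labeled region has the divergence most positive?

Divergence at each region's feature centre — A: about +3, B: about -2, C: about +4. Region C is most positive.

C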